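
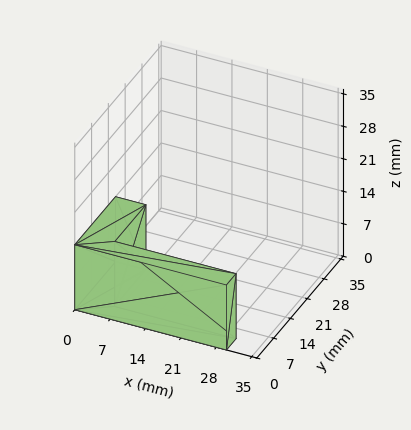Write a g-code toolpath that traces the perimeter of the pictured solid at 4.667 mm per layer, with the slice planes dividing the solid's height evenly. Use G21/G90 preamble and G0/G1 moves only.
Reading the render: the shape is an L-shaped prism: outer 30 × 17 mm, arm thicknesses ≈ 4 mm (horizontal) and 6 mm (vertical), extruded 14 mm in z (dimensions read to the nearest mm from the axis ticks). For the g-code, the solid's height is divided into equal slices at the stated Δz and each level perimeter traced with G1 moves after a G0 lift.

; perimeter-only toolpath
G21 ; units = mm
G90 ; absolute positioning
G28 ; home
; layer 1
G0 Z4.667
G0 X0.000 Y0.000
G1 X30.000 Y0.000
G1 X30.000 Y4.000
G1 X6.000 Y4.000
G1 X6.000 Y17.000
G1 X0.000 Y17.000
G1 X0.000 Y0.000
; layer 2
G0 Z9.333
G0 X0.000 Y0.000
G1 X30.000 Y0.000
G1 X30.000 Y4.000
G1 X6.000 Y4.000
G1 X6.000 Y17.000
G1 X0.000 Y17.000
G1 X0.000 Y0.000
; layer 3
G0 Z14.000
G0 X0.000 Y0.000
G1 X30.000 Y0.000
G1 X30.000 Y4.000
G1 X6.000 Y4.000
G1 X6.000 Y17.000
G1 X0.000 Y17.000
G1 X0.000 Y0.000
M2 ; end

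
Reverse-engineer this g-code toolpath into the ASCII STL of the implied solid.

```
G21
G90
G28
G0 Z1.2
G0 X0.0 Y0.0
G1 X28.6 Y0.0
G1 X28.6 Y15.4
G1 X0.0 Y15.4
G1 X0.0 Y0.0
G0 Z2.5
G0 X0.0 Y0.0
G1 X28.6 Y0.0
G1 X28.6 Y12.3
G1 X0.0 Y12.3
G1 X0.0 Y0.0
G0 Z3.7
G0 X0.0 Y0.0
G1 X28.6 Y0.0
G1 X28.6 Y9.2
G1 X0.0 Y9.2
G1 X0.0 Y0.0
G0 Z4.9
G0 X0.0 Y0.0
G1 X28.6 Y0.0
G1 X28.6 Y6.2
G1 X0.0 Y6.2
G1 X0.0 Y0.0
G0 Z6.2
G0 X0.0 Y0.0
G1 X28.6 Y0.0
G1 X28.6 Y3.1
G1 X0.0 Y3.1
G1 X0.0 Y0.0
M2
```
solid part
  facet normal 0.0000 0.0000 -1.0000
    outer loop
      vertex 28.6 18.5 0.0
      vertex 28.6 0.0 0.0
      vertex 0.0 0.0 0.0
    endloop
  endfacet
  facet normal 0.0000 0.0000 -1.0000
    outer loop
      vertex 0.0 18.5 0.0
      vertex 28.6 18.5 0.0
      vertex 0.0 0.0 0.0
    endloop
  endfacet
  facet normal 0.0000 -1.0000 0.0000
    outer loop
      vertex 0.0 0.0 0.0
      vertex 28.6 0.0 0.0
      vertex 28.6 0.0 7.4
    endloop
  endfacet
  facet normal 0.0000 -1.0000 0.0000
    outer loop
      vertex 0.0 0.0 0.0
      vertex 28.6 0.0 7.4
      vertex 0.0 0.0 7.4
    endloop
  endfacet
  facet normal 0.0000 0.3714 0.9285
    outer loop
      vertex 0.0 0.0 7.4
      vertex 28.6 0.0 7.4
      vertex 28.6 18.5 0.0
    endloop
  endfacet
  facet normal 0.0000 0.3714 0.9285
    outer loop
      vertex 0.0 0.0 7.4
      vertex 28.6 18.5 0.0
      vertex 0.0 18.5 0.0
    endloop
  endfacet
  facet normal -1.0000 0.0000 0.0000
    outer loop
      vertex 0.0 0.0 7.4
      vertex 0.0 18.5 0.0
      vertex 0.0 0.0 0.0
    endloop
  endfacet
  facet normal 1.0000 0.0000 0.0000
    outer loop
      vertex 28.6 0.0 0.0
      vertex 28.6 18.5 0.0
      vertex 28.6 0.0 7.4
    endloop
  endfacet
endsolid part

The G0 Z moves step by Δz≈1.2 mm. The G1 loops shrink linearly with z, so the solid tapers from its base footprint up to z≈7.4. Closing with a flat bottom cap and the tapered top and triangulating gives 8 facets — a wedge (ramp): 28.6 × 18.5 mm base, rising to 7.4 mm along the y=0 edge and sloping linearly to z=0 at y=18.5.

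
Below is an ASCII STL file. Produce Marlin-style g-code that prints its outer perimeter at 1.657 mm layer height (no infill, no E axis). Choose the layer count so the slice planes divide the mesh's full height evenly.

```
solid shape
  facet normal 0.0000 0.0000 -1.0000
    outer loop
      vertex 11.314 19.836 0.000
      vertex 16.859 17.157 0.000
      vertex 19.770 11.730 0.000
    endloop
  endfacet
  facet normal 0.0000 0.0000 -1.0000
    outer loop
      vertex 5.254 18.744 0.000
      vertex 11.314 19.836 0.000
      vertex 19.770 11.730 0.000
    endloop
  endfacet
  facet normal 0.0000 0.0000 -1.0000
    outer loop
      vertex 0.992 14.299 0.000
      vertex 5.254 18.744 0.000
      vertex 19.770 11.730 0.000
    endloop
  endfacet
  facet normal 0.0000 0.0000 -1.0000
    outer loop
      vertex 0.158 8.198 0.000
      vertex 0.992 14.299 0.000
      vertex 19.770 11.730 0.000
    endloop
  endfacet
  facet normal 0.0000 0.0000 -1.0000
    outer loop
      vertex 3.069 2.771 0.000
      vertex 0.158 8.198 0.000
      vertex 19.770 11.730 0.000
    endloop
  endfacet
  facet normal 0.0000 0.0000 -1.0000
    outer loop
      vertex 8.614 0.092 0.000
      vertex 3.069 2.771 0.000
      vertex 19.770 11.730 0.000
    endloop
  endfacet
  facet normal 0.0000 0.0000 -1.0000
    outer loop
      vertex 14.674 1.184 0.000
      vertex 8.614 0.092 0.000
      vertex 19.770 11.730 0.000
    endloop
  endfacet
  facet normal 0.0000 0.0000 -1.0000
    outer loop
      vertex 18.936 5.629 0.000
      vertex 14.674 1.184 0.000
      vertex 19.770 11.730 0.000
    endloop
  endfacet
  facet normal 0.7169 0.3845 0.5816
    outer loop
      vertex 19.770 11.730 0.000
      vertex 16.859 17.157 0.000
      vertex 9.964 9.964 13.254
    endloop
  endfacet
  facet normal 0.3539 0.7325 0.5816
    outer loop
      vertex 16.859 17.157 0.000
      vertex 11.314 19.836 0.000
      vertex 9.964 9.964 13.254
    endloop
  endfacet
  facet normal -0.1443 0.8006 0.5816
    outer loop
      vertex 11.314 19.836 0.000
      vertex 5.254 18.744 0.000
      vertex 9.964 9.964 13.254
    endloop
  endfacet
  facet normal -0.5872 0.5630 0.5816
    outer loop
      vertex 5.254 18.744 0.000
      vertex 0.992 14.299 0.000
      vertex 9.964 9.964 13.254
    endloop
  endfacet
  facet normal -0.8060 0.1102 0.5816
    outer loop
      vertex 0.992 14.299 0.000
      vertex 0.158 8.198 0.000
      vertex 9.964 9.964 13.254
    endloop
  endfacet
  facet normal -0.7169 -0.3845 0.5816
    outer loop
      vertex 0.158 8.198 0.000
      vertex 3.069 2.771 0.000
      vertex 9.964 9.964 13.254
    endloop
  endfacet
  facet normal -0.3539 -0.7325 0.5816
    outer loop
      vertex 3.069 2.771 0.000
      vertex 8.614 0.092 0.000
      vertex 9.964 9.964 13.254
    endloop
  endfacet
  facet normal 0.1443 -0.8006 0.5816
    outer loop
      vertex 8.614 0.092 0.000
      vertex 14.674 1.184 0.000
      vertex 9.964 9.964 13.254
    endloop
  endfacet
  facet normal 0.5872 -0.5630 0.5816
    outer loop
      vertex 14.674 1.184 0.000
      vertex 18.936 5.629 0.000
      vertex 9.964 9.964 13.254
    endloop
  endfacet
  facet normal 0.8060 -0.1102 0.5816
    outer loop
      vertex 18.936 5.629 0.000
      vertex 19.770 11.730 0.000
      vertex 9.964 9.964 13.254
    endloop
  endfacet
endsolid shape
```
; perimeter-only toolpath
G21 ; units = mm
G90 ; absolute positioning
G28 ; home
; layer 1
G0 Z1.657
G0 X18.544 Y11.509
G1 X15.997 Y16.258
G1 X11.145 Y18.602
G1 X5.843 Y17.646
G1 X2.114 Y13.757
G1 X1.384 Y8.419
G1 X3.931 Y3.670
G1 X8.783 Y1.326
G1 X14.085 Y2.282
G1 X17.814 Y6.171
G1 X18.544 Y11.509
; layer 2
G0 Z3.313
G0 X17.319 Y11.288
G1 X15.135 Y15.359
G1 X10.976 Y17.368
G1 X6.431 Y16.549
G1 X3.235 Y13.215
G1 X2.610 Y8.639
G1 X4.793 Y4.569
G1 X8.952 Y2.560
G1 X13.496 Y3.379
G1 X16.693 Y6.713
G1 X17.319 Y11.288
; layer 3
G0 Z4.970
G0 X16.093 Y11.068
G1 X14.273 Y14.460
G1 X10.808 Y16.134
G1 X7.020 Y15.451
G1 X4.357 Y12.673
G1 X3.835 Y8.860
G1 X5.655 Y5.468
G1 X9.120 Y3.794
G1 X12.908 Y4.477
G1 X15.572 Y7.255
G1 X16.093 Y11.068
; layer 4
G0 Z6.627
G0 X14.867 Y10.847
G1 X13.412 Y13.561
G1 X10.639 Y14.900
G1 X7.609 Y14.354
G1 X5.478 Y12.131
G1 X5.061 Y9.081
G1 X6.517 Y6.367
G1 X9.289 Y5.028
G1 X12.319 Y5.574
G1 X14.450 Y7.796
G1 X14.867 Y10.847
; layer 5
G0 Z8.284
G0 X13.641 Y10.626
G1 X12.550 Y12.661
G1 X10.470 Y13.666
G1 X8.198 Y13.256
G1 X6.599 Y11.590
G1 X6.287 Y9.302
G1 X7.378 Y7.267
G1 X9.458 Y6.262
G1 X11.730 Y6.671
G1 X13.329 Y8.338
G1 X13.641 Y10.626
; layer 6
G0 Z9.941
G0 X12.416 Y10.405
G1 X11.688 Y11.762
G1 X10.302 Y12.432
G1 X8.787 Y12.159
G1 X7.721 Y11.048
G1 X7.513 Y9.523
G1 X8.240 Y8.166
G1 X9.627 Y7.496
G1 X11.142 Y7.769
G1 X12.207 Y8.880
G1 X12.416 Y10.405
; layer 7
G0 Z11.597
G0 X11.190 Y10.185
G1 X10.826 Y10.863
G1 X10.133 Y11.198
G1 X9.375 Y11.062
G1 X8.843 Y10.506
G1 X8.738 Y9.743
G1 X9.102 Y9.065
G1 X9.795 Y8.730
G1 X10.553 Y8.867
G1 X11.085 Y9.422
G1 X11.190 Y10.185
M2 ; end

The solid is a regular 10-sided pyramid, base circumscribed radius ≈ 9.96 mm, apex at z ≈ 13.3 mm. Slicing at Δz = 1.657 mm — 8 equal slices spanning the solid's height, so layer i sits at z = i·h/8 — gives 7 non-empty perimeters. Each is a 10-segment closed polygon; G0 lifts to the layer z and rapids to the start vertex, then G1 traces the edges. The cross-section shrinks linearly with z (the slice at the apex is degenerate and omitted).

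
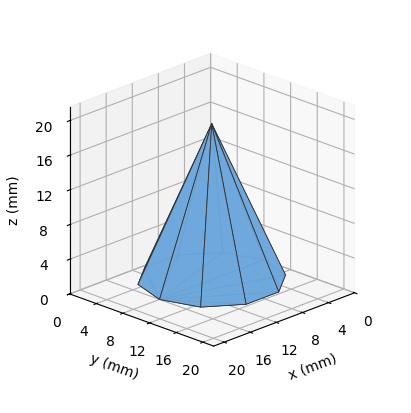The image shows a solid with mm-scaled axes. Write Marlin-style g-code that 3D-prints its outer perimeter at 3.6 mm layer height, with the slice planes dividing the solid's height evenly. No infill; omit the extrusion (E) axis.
Reading the render: the shape is a regular 10-sided pyramid, base circumscribed radius ≈ 8 mm, apex at z ≈ 18 mm (dimensions read to the nearest mm from the axis ticks). For the g-code, the solid's height is divided into equal slices at the stated Δz and each level perimeter traced with G1 moves after a G0 lift.

; perimeter-only toolpath
G21 ; units = mm
G90 ; absolute positioning
G28 ; home
; layer 1
G0 Z3.6
G0 X14.4 Y8.0
G1 X13.2 Y11.8
G1 X10.0 Y14.1
G1 X6.0 Y14.1
G1 X2.8 Y11.8
G1 X1.6 Y8.0
G1 X2.8 Y4.2
G1 X6.0 Y1.9
G1 X10.0 Y1.9
G1 X13.2 Y4.2
G1 X14.4 Y8.0
; layer 2
G0 Z7.2
G0 X12.8 Y8.0
G1 X11.9 Y10.8
G1 X9.5 Y12.6
G1 X6.5 Y12.6
G1 X4.1 Y10.8
G1 X3.2 Y8.0
G1 X4.1 Y5.2
G1 X6.5 Y3.4
G1 X9.5 Y3.4
G1 X11.9 Y5.2
G1 X12.8 Y8.0
; layer 3
G0 Z10.8
G0 X11.2 Y8.0
G1 X10.6 Y9.9
G1 X9.0 Y11.0
G1 X7.0 Y11.0
G1 X5.4 Y9.9
G1 X4.8 Y8.0
G1 X5.4 Y6.1
G1 X7.0 Y5.0
G1 X9.0 Y5.0
G1 X10.6 Y6.1
G1 X11.2 Y8.0
; layer 4
G0 Z14.4
G0 X9.6 Y8.0
G1 X9.3 Y8.9
G1 X8.5 Y9.5
G1 X7.5 Y9.5
G1 X6.7 Y8.9
G1 X6.4 Y8.0
G1 X6.7 Y7.1
G1 X7.5 Y6.5
G1 X8.5 Y6.5
G1 X9.3 Y7.1
G1 X9.6 Y8.0
M2 ; end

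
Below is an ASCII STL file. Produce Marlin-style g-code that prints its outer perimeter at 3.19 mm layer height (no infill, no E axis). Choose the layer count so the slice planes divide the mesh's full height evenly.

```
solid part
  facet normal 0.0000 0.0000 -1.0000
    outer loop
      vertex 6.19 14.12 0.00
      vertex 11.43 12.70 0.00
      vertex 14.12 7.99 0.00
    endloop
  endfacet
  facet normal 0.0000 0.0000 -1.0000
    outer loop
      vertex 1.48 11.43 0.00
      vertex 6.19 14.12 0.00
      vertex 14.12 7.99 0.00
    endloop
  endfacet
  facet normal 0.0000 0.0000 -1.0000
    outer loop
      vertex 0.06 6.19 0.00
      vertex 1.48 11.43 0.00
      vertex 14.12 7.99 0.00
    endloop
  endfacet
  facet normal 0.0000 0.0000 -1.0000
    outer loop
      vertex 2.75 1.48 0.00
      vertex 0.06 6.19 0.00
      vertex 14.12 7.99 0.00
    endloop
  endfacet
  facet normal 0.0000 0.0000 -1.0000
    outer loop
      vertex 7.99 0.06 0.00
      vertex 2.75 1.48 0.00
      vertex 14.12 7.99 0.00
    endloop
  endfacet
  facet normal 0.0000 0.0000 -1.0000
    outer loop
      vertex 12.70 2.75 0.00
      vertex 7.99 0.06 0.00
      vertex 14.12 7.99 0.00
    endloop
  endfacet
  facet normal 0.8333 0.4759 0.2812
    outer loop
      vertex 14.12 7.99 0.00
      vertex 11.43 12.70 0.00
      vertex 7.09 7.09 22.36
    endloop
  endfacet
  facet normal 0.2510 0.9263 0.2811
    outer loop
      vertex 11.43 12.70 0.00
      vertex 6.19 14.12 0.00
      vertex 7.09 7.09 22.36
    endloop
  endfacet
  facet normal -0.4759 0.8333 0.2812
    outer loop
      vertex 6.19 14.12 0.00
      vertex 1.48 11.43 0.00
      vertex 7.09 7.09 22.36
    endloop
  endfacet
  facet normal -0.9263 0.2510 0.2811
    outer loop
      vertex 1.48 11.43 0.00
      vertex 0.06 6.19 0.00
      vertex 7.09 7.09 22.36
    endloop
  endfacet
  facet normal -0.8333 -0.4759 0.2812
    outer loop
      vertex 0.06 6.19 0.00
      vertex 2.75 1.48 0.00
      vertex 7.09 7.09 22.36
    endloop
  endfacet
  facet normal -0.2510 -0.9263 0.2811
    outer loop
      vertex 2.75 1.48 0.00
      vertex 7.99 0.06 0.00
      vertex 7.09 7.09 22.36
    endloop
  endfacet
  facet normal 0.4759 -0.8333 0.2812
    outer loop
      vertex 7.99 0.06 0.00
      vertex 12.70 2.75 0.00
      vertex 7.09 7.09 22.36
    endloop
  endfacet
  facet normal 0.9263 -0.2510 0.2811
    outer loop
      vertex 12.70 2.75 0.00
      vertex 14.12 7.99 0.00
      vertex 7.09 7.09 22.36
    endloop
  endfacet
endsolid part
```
; perimeter-only toolpath
G21 ; units = mm
G90 ; absolute positioning
G28 ; home
; layer 1
G0 Z3.19
G0 X13.12 Y7.86
G1 X10.81 Y11.90
G1 X6.32 Y13.12
G1 X2.28 Y10.81
G1 X1.06 Y6.32
G1 X3.37 Y2.28
G1 X7.86 Y1.06
G1 X11.90 Y3.37
G1 X13.12 Y7.86
; layer 2
G0 Z6.39
G0 X12.11 Y7.73
G1 X10.19 Y11.10
G1 X6.45 Y12.11
G1 X3.08 Y10.19
G1 X2.07 Y6.45
G1 X3.99 Y3.08
G1 X7.73 Y2.07
G1 X11.10 Y3.99
G1 X12.11 Y7.73
; layer 3
G0 Z9.58
G0 X11.11 Y7.60
G1 X9.57 Y10.30
G1 X6.58 Y11.11
G1 X3.88 Y9.57
G1 X3.07 Y6.58
G1 X4.61 Y3.88
G1 X7.60 Y3.07
G1 X10.30 Y4.61
G1 X11.11 Y7.60
; layer 4
G0 Z12.78
G0 X10.10 Y7.48
G1 X8.95 Y9.49
G1 X6.70 Y10.10
G1 X4.69 Y8.95
G1 X4.08 Y6.70
G1 X5.23 Y4.69
G1 X7.48 Y4.08
G1 X9.49 Y5.23
G1 X10.10 Y7.48
; layer 5
G0 Z15.97
G0 X9.10 Y7.35
G1 X8.33 Y8.69
G1 X6.83 Y9.10
G1 X5.49 Y8.33
G1 X5.08 Y6.83
G1 X5.85 Y5.49
G1 X7.35 Y5.08
G1 X8.69 Y5.85
G1 X9.10 Y7.35
; layer 6
G0 Z19.17
G0 X8.09 Y7.22
G1 X7.71 Y7.89
G1 X6.96 Y8.09
G1 X6.29 Y7.71
G1 X6.09 Y6.96
G1 X6.47 Y6.29
G1 X7.22 Y6.09
G1 X7.89 Y6.47
G1 X8.09 Y7.22
M2 ; end

The solid is a regular 8-sided pyramid, base circumscribed radius ≈ 7.09 mm, apex at z ≈ 22.4 mm. Slicing at Δz = 3.19 mm — 7 equal slices spanning the solid's height, so layer i sits at z = i·h/7 — gives 6 non-empty perimeters. Each is a 8-segment closed polygon; G0 lifts to the layer z and rapids to the start vertex, then G1 traces the edges. The cross-section shrinks linearly with z (the slice at the apex is degenerate and omitted).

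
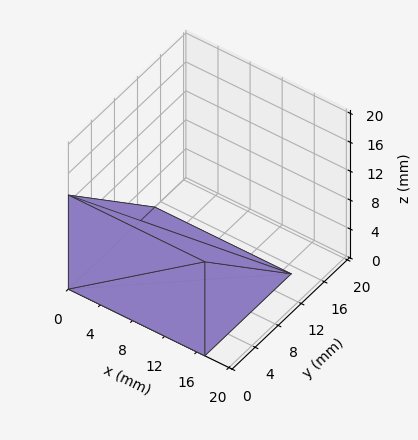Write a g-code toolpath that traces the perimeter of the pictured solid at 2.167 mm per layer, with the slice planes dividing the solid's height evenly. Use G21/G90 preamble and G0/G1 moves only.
Reading the render: the shape is a wedge (ramp): 17 × 15 mm base, rising to 13 mm along the y=0 edge and sloping linearly to z=0 at y=15 (dimensions read to the nearest mm from the axis ticks). For the g-code, the solid's height is divided into equal slices at the stated Δz and each level perimeter traced with G1 moves after a G0 lift.

; perimeter-only toolpath
G21 ; units = mm
G90 ; absolute positioning
G28 ; home
; layer 1
G0 Z2.167
G0 X0.000 Y0.000
G1 X17.000 Y0.000
G1 X17.000 Y12.500
G1 X0.000 Y12.500
G1 X0.000 Y0.000
; layer 2
G0 Z4.333
G0 X0.000 Y0.000
G1 X17.000 Y0.000
G1 X17.000 Y10.000
G1 X0.000 Y10.000
G1 X0.000 Y0.000
; layer 3
G0 Z6.500
G0 X0.000 Y0.000
G1 X17.000 Y0.000
G1 X17.000 Y7.500
G1 X0.000 Y7.500
G1 X0.000 Y0.000
; layer 4
G0 Z8.667
G0 X0.000 Y0.000
G1 X17.000 Y0.000
G1 X17.000 Y5.000
G1 X0.000 Y5.000
G1 X0.000 Y0.000
; layer 5
G0 Z10.833
G0 X0.000 Y0.000
G1 X17.000 Y0.000
G1 X17.000 Y2.500
G1 X0.000 Y2.500
G1 X0.000 Y0.000
M2 ; end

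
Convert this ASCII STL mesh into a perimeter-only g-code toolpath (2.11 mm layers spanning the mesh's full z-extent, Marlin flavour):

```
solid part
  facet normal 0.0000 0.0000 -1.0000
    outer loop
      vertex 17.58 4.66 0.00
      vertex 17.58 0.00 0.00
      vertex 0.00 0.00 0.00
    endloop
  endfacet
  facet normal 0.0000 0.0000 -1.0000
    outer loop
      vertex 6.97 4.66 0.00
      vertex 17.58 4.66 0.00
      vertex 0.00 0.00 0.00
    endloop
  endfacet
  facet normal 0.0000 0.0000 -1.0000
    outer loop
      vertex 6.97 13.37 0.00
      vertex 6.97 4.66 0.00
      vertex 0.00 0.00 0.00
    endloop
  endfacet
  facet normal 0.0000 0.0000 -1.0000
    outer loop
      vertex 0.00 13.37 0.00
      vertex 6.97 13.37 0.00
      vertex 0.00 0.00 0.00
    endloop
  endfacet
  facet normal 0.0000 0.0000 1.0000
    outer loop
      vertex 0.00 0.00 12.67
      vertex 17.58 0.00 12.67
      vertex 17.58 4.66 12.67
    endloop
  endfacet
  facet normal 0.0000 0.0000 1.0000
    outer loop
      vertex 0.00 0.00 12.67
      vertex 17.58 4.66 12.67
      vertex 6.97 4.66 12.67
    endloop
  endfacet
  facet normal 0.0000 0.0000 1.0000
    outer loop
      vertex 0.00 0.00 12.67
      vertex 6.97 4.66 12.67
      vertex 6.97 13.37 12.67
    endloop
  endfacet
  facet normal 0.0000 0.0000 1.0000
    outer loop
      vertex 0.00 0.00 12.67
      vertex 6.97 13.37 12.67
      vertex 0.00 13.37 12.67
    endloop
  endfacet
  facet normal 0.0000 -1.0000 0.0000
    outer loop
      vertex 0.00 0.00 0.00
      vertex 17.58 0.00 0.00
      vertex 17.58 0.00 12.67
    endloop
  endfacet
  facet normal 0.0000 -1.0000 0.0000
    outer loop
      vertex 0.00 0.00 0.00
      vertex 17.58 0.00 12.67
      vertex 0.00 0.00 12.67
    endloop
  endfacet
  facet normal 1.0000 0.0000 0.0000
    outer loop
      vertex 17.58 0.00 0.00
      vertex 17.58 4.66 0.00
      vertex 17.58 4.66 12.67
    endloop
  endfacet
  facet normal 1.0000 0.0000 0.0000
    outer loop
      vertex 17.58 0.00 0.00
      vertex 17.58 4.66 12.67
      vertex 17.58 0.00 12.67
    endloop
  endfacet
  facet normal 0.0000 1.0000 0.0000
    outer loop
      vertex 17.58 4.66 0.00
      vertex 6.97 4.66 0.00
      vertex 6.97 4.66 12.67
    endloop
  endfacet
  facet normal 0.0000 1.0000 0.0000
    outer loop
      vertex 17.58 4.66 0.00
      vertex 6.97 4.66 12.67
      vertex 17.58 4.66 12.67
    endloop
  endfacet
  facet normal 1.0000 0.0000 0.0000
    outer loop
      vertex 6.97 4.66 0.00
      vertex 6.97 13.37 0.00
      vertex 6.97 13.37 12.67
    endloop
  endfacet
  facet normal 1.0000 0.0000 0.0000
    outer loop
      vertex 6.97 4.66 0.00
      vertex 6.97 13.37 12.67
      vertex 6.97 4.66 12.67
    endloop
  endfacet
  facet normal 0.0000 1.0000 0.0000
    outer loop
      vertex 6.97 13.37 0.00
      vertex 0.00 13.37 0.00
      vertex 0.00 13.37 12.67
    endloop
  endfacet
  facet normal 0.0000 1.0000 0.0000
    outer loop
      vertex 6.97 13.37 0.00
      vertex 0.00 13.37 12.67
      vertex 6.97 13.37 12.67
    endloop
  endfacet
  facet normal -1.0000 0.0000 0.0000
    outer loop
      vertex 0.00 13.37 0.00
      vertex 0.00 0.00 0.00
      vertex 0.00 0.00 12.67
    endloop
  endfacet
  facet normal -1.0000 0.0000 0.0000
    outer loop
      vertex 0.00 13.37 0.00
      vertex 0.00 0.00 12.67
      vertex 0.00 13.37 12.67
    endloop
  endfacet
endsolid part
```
; perimeter-only toolpath
G21 ; units = mm
G90 ; absolute positioning
G28 ; home
; layer 1
G0 Z2.11
G0 X0.00 Y0.00
G1 X17.58 Y0.00
G1 X17.58 Y4.66
G1 X6.97 Y4.66
G1 X6.97 Y13.37
G1 X0.00 Y13.37
G1 X0.00 Y0.00
; layer 2
G0 Z4.22
G0 X0.00 Y0.00
G1 X17.58 Y0.00
G1 X17.58 Y4.66
G1 X6.97 Y4.66
G1 X6.97 Y13.37
G1 X0.00 Y13.37
G1 X0.00 Y0.00
; layer 3
G0 Z6.34
G0 X0.00 Y0.00
G1 X17.58 Y0.00
G1 X17.58 Y4.66
G1 X6.97 Y4.66
G1 X6.97 Y13.37
G1 X0.00 Y13.37
G1 X0.00 Y0.00
; layer 4
G0 Z8.45
G0 X0.00 Y0.00
G1 X17.58 Y0.00
G1 X17.58 Y4.66
G1 X6.97 Y4.66
G1 X6.97 Y13.37
G1 X0.00 Y13.37
G1 X0.00 Y0.00
; layer 5
G0 Z10.56
G0 X0.00 Y0.00
G1 X17.58 Y0.00
G1 X17.58 Y4.66
G1 X6.97 Y4.66
G1 X6.97 Y13.37
G1 X0.00 Y13.37
G1 X0.00 Y0.00
; layer 6
G0 Z12.67
G0 X0.00 Y0.00
G1 X17.58 Y0.00
G1 X17.58 Y4.66
G1 X6.97 Y4.66
G1 X6.97 Y13.37
G1 X0.00 Y13.37
G1 X0.00 Y0.00
M2 ; end

The solid is an L-shaped prism: outer 17.6 × 13.4 mm, arm thicknesses ≈ 4.66 mm (horizontal) and 6.97 mm (vertical), extruded 12.7 mm in z. Slicing at Δz = 2.11 mm — 6 equal slices spanning the solid's height, so layer i sits at z = i·h/6 — gives 6 non-empty perimeters. Each is a 6-segment closed polygon; G0 lifts to the layer z and rapids to the start vertex, then G1 traces the edges.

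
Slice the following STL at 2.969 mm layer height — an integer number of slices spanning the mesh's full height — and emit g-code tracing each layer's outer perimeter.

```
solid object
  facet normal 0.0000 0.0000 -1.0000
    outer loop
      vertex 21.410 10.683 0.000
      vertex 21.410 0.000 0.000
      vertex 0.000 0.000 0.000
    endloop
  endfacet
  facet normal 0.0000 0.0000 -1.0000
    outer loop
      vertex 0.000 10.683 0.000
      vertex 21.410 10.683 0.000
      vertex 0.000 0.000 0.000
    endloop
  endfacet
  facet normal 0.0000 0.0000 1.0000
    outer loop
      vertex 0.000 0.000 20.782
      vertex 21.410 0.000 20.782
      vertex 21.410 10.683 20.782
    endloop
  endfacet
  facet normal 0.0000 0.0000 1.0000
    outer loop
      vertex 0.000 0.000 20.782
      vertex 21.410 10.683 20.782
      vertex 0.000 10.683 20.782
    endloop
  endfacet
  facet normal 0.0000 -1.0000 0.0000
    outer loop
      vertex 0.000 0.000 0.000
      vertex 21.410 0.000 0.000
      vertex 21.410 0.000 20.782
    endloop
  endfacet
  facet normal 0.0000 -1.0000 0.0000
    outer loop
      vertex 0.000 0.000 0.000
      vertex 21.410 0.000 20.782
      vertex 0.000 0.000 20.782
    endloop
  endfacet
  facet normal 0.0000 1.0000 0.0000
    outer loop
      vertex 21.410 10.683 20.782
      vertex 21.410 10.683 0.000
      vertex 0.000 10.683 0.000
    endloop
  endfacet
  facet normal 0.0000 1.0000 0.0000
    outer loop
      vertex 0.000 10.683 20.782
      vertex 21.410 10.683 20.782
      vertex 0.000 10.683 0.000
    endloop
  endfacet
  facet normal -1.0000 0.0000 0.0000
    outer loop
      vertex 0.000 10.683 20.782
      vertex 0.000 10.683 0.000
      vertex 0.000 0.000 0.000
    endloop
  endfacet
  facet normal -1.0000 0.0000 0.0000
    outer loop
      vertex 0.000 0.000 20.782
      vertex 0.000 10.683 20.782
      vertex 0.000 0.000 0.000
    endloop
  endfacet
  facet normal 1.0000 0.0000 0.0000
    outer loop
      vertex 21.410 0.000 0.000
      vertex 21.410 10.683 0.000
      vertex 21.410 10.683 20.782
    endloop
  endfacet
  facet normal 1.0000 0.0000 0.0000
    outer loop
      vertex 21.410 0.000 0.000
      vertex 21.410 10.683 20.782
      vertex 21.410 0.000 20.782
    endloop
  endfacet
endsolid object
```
; perimeter-only toolpath
G21 ; units = mm
G90 ; absolute positioning
G28 ; home
; layer 1
G0 Z2.969
G0 X0.000 Y0.000
G1 X21.410 Y0.000
G1 X21.410 Y10.683
G1 X0.000 Y10.683
G1 X0.000 Y0.000
; layer 2
G0 Z5.938
G0 X0.000 Y0.000
G1 X21.410 Y0.000
G1 X21.410 Y10.683
G1 X0.000 Y10.683
G1 X0.000 Y0.000
; layer 3
G0 Z8.907
G0 X0.000 Y0.000
G1 X21.410 Y0.000
G1 X21.410 Y10.683
G1 X0.000 Y10.683
G1 X0.000 Y0.000
; layer 4
G0 Z11.875
G0 X0.000 Y0.000
G1 X21.410 Y0.000
G1 X21.410 Y10.683
G1 X0.000 Y10.683
G1 X0.000 Y0.000
; layer 5
G0 Z14.844
G0 X0.000 Y0.000
G1 X21.410 Y0.000
G1 X21.410 Y10.683
G1 X0.000 Y10.683
G1 X0.000 Y0.000
; layer 6
G0 Z17.813
G0 X0.000 Y0.000
G1 X21.410 Y0.000
G1 X21.410 Y10.683
G1 X0.000 Y10.683
G1 X0.000 Y0.000
; layer 7
G0 Z20.782
G0 X0.000 Y0.000
G1 X21.410 Y0.000
G1 X21.410 Y10.683
G1 X0.000 Y10.683
G1 X0.000 Y0.000
M2 ; end

The solid is a rectangular box, roughly 21.4 × 10.7 mm footprint and 20.8 mm tall. Slicing at Δz = 2.969 mm — 7 equal slices spanning the solid's height, so layer i sits at z = i·h/7 — gives 7 non-empty perimeters. Each is a 4-segment closed polygon; G0 lifts to the layer z and rapids to the start vertex, then G1 traces the edges.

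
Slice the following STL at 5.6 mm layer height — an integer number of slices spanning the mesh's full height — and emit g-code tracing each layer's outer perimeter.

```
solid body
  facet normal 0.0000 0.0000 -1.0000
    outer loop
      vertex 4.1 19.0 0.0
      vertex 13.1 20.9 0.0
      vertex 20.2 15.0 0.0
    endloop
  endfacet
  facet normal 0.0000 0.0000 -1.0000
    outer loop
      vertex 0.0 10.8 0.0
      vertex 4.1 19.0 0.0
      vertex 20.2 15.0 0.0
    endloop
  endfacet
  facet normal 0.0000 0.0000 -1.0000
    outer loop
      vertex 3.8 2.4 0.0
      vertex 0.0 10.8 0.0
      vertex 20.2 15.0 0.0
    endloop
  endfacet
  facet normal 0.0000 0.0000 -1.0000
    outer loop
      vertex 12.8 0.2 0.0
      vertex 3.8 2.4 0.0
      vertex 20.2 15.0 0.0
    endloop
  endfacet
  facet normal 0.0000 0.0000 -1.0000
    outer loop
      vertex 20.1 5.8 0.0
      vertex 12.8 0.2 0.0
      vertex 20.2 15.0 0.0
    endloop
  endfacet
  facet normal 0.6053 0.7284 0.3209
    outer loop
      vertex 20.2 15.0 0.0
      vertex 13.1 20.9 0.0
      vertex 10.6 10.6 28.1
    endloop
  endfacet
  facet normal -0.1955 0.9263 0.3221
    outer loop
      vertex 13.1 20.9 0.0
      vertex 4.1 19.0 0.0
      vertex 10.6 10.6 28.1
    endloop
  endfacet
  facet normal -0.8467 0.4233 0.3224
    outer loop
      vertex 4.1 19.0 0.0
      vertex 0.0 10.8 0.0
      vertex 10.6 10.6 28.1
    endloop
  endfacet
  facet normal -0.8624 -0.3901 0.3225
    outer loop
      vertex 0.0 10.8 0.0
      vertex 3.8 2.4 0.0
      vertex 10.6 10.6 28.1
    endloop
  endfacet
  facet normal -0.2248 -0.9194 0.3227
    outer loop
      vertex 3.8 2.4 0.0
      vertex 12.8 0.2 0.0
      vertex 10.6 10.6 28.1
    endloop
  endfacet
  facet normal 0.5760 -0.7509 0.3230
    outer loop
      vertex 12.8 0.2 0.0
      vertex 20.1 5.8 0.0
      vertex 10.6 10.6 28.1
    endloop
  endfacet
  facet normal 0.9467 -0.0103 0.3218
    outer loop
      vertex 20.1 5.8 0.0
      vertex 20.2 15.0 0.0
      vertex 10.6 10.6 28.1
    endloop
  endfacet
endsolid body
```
; perimeter-only toolpath
G21 ; units = mm
G90 ; absolute positioning
G28 ; home
; layer 1
G0 Z5.6
G0 X18.3 Y14.1
G1 X12.6 Y18.8
G1 X5.4 Y17.3
G1 X2.1 Y10.8
G1 X5.2 Y4.0
G1 X12.4 Y2.3
G1 X18.2 Y6.8
G1 X18.3 Y14.1
; layer 2
G0 Z11.2
G0 X16.4 Y13.2
G1 X12.1 Y16.8
G1 X6.7 Y15.6
G1 X4.2 Y10.7
G1 X6.5 Y5.7
G1 X11.9 Y4.4
G1 X16.3 Y7.7
G1 X16.4 Y13.2
; layer 3
G0 Z16.9
G0 X14.4 Y12.4
G1 X11.6 Y14.7
G1 X8.0 Y14.0
G1 X6.4 Y10.7
G1 X7.9 Y7.3
G1 X11.5 Y6.4
G1 X14.4 Y8.7
G1 X14.4 Y12.4
; layer 4
G0 Z22.5
G0 X12.5 Y11.5
G1 X11.1 Y12.7
G1 X9.3 Y12.3
G1 X8.5 Y10.6
G1 X9.2 Y9.0
G1 X11.0 Y8.5
G1 X12.5 Y9.6
G1 X12.5 Y11.5
M2 ; end

The solid is a regular 7-sided pyramid, base circumscribed radius ≈ 10.6 mm, apex at z ≈ 28.1 mm. Slicing at Δz = 5.6 mm — 5 equal slices spanning the solid's height, so layer i sits at z = i·h/5 — gives 4 non-empty perimeters. Each is a 7-segment closed polygon; G0 lifts to the layer z and rapids to the start vertex, then G1 traces the edges. The cross-section shrinks linearly with z (the slice at the apex is degenerate and omitted).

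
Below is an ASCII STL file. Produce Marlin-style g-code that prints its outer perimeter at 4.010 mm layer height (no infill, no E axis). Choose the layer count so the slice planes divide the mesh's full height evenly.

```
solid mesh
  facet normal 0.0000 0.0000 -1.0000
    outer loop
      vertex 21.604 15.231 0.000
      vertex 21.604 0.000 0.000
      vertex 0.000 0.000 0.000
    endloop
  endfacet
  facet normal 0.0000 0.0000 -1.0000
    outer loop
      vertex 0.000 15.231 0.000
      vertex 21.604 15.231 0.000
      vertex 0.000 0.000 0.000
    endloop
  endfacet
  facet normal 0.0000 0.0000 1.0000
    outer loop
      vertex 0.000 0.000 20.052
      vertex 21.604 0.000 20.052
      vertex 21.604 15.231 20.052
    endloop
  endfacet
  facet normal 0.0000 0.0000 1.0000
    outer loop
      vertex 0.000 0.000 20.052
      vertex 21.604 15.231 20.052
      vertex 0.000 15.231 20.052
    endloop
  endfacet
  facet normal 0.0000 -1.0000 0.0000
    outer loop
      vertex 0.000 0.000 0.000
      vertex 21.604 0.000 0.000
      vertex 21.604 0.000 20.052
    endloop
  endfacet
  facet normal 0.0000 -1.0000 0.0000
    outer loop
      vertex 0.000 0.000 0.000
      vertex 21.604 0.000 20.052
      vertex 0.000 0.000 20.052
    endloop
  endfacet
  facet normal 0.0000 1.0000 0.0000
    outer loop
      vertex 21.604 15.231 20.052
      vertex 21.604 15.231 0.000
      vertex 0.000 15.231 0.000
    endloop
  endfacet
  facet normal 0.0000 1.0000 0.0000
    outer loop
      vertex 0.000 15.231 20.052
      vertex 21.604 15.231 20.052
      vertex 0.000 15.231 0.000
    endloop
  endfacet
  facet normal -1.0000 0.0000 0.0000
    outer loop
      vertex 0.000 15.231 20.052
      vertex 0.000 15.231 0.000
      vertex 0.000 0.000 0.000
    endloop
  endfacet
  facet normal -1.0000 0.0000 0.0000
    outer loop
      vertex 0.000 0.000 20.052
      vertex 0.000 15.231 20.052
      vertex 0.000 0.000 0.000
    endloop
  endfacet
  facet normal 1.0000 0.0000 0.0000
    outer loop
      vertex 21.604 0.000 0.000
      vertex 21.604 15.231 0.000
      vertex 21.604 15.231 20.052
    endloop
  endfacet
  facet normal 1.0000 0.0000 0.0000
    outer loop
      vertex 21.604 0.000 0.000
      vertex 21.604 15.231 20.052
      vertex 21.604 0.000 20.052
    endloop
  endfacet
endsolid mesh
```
; perimeter-only toolpath
G21 ; units = mm
G90 ; absolute positioning
G28 ; home
; layer 1
G0 Z4.010
G0 X0.000 Y0.000
G1 X21.604 Y0.000
G1 X21.604 Y15.231
G1 X0.000 Y15.231
G1 X0.000 Y0.000
; layer 2
G0 Z8.021
G0 X0.000 Y0.000
G1 X21.604 Y0.000
G1 X21.604 Y15.231
G1 X0.000 Y15.231
G1 X0.000 Y0.000
; layer 3
G0 Z12.031
G0 X0.000 Y0.000
G1 X21.604 Y0.000
G1 X21.604 Y15.231
G1 X0.000 Y15.231
G1 X0.000 Y0.000
; layer 4
G0 Z16.042
G0 X0.000 Y0.000
G1 X21.604 Y0.000
G1 X21.604 Y15.231
G1 X0.000 Y15.231
G1 X0.000 Y0.000
; layer 5
G0 Z20.052
G0 X0.000 Y0.000
G1 X21.604 Y0.000
G1 X21.604 Y15.231
G1 X0.000 Y15.231
G1 X0.000 Y0.000
M2 ; end

The solid is a rectangular box, roughly 21.6 × 15.2 mm footprint and 20.1 mm tall. Slicing at Δz = 4.010 mm — 5 equal slices spanning the solid's height, so layer i sits at z = i·h/5 — gives 5 non-empty perimeters. Each is a 4-segment closed polygon; G0 lifts to the layer z and rapids to the start vertex, then G1 traces the edges.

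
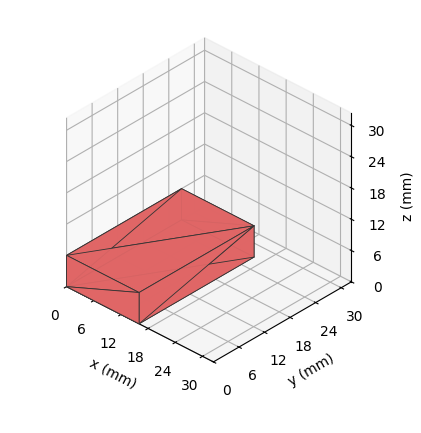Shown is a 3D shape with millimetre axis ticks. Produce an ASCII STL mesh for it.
Reading the render: the shape is a rectangular box, roughly 16 × 27 mm footprint and 6 mm tall (dimensions read to the nearest mm from the axis ticks). For the STL, each face is triangulated and given an outward normal.

solid part
  facet normal 0.0000 0.0000 -1.0000
    outer loop
      vertex 16.000 27.000 0.000
      vertex 16.000 0.000 0.000
      vertex 0.000 0.000 0.000
    endloop
  endfacet
  facet normal 0.0000 0.0000 -1.0000
    outer loop
      vertex 0.000 27.000 0.000
      vertex 16.000 27.000 0.000
      vertex 0.000 0.000 0.000
    endloop
  endfacet
  facet normal 0.0000 0.0000 1.0000
    outer loop
      vertex 0.000 0.000 6.000
      vertex 16.000 0.000 6.000
      vertex 16.000 27.000 6.000
    endloop
  endfacet
  facet normal 0.0000 0.0000 1.0000
    outer loop
      vertex 0.000 0.000 6.000
      vertex 16.000 27.000 6.000
      vertex 0.000 27.000 6.000
    endloop
  endfacet
  facet normal 0.0000 -1.0000 0.0000
    outer loop
      vertex 0.000 0.000 0.000
      vertex 16.000 0.000 0.000
      vertex 16.000 0.000 6.000
    endloop
  endfacet
  facet normal 0.0000 -1.0000 0.0000
    outer loop
      vertex 0.000 0.000 0.000
      vertex 16.000 0.000 6.000
      vertex 0.000 0.000 6.000
    endloop
  endfacet
  facet normal 0.0000 1.0000 0.0000
    outer loop
      vertex 16.000 27.000 6.000
      vertex 16.000 27.000 0.000
      vertex 0.000 27.000 0.000
    endloop
  endfacet
  facet normal 0.0000 1.0000 0.0000
    outer loop
      vertex 0.000 27.000 6.000
      vertex 16.000 27.000 6.000
      vertex 0.000 27.000 0.000
    endloop
  endfacet
  facet normal -1.0000 0.0000 0.0000
    outer loop
      vertex 0.000 27.000 6.000
      vertex 0.000 27.000 0.000
      vertex 0.000 0.000 0.000
    endloop
  endfacet
  facet normal -1.0000 0.0000 0.0000
    outer loop
      vertex 0.000 0.000 6.000
      vertex 0.000 27.000 6.000
      vertex 0.000 0.000 0.000
    endloop
  endfacet
  facet normal 1.0000 0.0000 0.0000
    outer loop
      vertex 16.000 0.000 0.000
      vertex 16.000 27.000 0.000
      vertex 16.000 27.000 6.000
    endloop
  endfacet
  facet normal 1.0000 0.0000 0.0000
    outer loop
      vertex 16.000 0.000 0.000
      vertex 16.000 27.000 6.000
      vertex 16.000 0.000 6.000
    endloop
  endfacet
endsolid part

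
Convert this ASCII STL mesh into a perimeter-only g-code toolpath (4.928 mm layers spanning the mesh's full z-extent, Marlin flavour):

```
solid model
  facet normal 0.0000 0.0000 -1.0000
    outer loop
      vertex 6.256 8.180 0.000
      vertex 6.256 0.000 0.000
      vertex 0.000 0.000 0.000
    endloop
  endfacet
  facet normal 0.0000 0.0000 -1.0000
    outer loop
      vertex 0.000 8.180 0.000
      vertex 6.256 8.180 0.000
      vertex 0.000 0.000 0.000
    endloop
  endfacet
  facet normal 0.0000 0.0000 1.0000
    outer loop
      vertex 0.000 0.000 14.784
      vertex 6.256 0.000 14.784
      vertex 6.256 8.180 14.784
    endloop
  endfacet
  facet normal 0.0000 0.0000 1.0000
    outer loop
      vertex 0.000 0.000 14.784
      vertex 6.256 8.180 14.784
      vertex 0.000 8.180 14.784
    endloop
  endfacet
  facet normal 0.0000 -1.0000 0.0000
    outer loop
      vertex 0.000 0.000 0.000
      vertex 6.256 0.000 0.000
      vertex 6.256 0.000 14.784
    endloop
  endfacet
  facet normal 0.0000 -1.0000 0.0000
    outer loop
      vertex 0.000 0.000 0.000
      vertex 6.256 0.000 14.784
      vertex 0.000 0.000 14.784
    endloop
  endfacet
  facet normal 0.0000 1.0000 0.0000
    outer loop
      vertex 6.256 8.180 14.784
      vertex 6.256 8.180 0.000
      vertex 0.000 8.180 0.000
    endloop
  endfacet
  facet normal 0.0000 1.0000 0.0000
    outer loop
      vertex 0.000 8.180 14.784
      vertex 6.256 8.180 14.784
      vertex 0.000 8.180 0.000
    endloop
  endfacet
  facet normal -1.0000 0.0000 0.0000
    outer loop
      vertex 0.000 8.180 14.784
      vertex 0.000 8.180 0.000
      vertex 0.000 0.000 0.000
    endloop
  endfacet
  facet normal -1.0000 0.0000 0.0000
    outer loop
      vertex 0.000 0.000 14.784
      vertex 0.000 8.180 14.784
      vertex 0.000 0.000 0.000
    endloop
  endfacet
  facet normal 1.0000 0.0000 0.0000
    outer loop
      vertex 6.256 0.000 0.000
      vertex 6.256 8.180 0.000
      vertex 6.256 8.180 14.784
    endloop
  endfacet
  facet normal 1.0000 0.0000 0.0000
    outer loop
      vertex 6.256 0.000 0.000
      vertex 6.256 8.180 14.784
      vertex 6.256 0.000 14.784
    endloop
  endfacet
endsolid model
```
; perimeter-only toolpath
G21 ; units = mm
G90 ; absolute positioning
G28 ; home
; layer 1
G0 Z4.928
G0 X0.000 Y0.000
G1 X6.256 Y0.000
G1 X6.256 Y8.180
G1 X0.000 Y8.180
G1 X0.000 Y0.000
; layer 2
G0 Z9.856
G0 X0.000 Y0.000
G1 X6.256 Y0.000
G1 X6.256 Y8.180
G1 X0.000 Y8.180
G1 X0.000 Y0.000
; layer 3
G0 Z14.784
G0 X0.000 Y0.000
G1 X6.256 Y0.000
G1 X6.256 Y8.180
G1 X0.000 Y8.180
G1 X0.000 Y0.000
M2 ; end

The solid is a rectangular box, roughly 6.26 × 8.18 mm footprint and 14.8 mm tall. Slicing at Δz = 4.928 mm — 3 equal slices spanning the solid's height, so layer i sits at z = i·h/3 — gives 3 non-empty perimeters. Each is a 4-segment closed polygon; G0 lifts to the layer z and rapids to the start vertex, then G1 traces the edges.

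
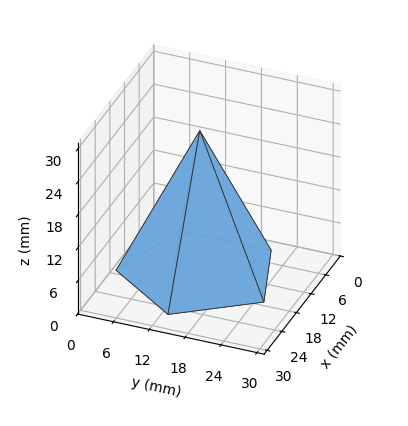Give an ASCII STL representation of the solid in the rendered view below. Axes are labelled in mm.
Reading the render: the shape is a regular 5-sided pyramid, base circumscribed radius ≈ 13 mm, apex at z ≈ 26 mm (dimensions read to the nearest mm from the axis ticks). For the STL, each face is triangulated and given an outward normal.

solid part
  facet normal 0.0000 0.0000 -1.0000
    outer loop
      vertex 2.48 20.64 0.00
      vertex 17.02 25.36 0.00
      vertex 26.00 13.00 0.00
    endloop
  endfacet
  facet normal 0.0000 0.0000 -1.0000
    outer loop
      vertex 2.48 5.36 0.00
      vertex 2.48 20.64 0.00
      vertex 26.00 13.00 0.00
    endloop
  endfacet
  facet normal 0.0000 0.0000 -1.0000
    outer loop
      vertex 17.02 0.64 0.00
      vertex 2.48 5.36 0.00
      vertex 26.00 13.00 0.00
    endloop
  endfacet
  facet normal 0.7500 0.5449 0.3750
    outer loop
      vertex 26.00 13.00 0.00
      vertex 17.02 25.36 0.00
      vertex 13.00 13.00 26.00
    endloop
  endfacet
  facet normal -0.2862 0.8818 0.3749
    outer loop
      vertex 17.02 25.36 0.00
      vertex 2.48 20.64 0.00
      vertex 13.00 13.00 26.00
    endloop
  endfacet
  facet normal -0.9270 0.0000 0.3751
    outer loop
      vertex 2.48 20.64 0.00
      vertex 2.48 5.36 0.00
      vertex 13.00 13.00 26.00
    endloop
  endfacet
  facet normal -0.2862 -0.8818 0.3749
    outer loop
      vertex 2.48 5.36 0.00
      vertex 17.02 0.64 0.00
      vertex 13.00 13.00 26.00
    endloop
  endfacet
  facet normal 0.7500 -0.5449 0.3750
    outer loop
      vertex 17.02 0.64 0.00
      vertex 26.00 13.00 0.00
      vertex 13.00 13.00 26.00
    endloop
  endfacet
endsolid part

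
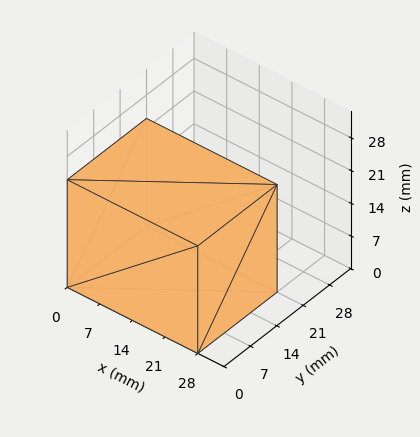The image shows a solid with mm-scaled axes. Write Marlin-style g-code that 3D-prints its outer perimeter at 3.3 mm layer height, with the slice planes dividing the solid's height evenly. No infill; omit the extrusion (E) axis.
Reading the render: the shape is a rectangular box, roughly 28 × 21 mm footprint and 23 mm tall (dimensions read to the nearest mm from the axis ticks). For the g-code, the solid's height is divided into equal slices at the stated Δz and each level perimeter traced with G1 moves after a G0 lift.

; perimeter-only toolpath
G21 ; units = mm
G90 ; absolute positioning
G28 ; home
; layer 1
G0 Z3.3
G0 X0.0 Y0.0
G1 X28.0 Y0.0
G1 X28.0 Y21.0
G1 X0.0 Y21.0
G1 X0.0 Y0.0
; layer 2
G0 Z6.6
G0 X0.0 Y0.0
G1 X28.0 Y0.0
G1 X28.0 Y21.0
G1 X0.0 Y21.0
G1 X0.0 Y0.0
; layer 3
G0 Z9.9
G0 X0.0 Y0.0
G1 X28.0 Y0.0
G1 X28.0 Y21.0
G1 X0.0 Y21.0
G1 X0.0 Y0.0
; layer 4
G0 Z13.1
G0 X0.0 Y0.0
G1 X28.0 Y0.0
G1 X28.0 Y21.0
G1 X0.0 Y21.0
G1 X0.0 Y0.0
; layer 5
G0 Z16.4
G0 X0.0 Y0.0
G1 X28.0 Y0.0
G1 X28.0 Y21.0
G1 X0.0 Y21.0
G1 X0.0 Y0.0
; layer 6
G0 Z19.7
G0 X0.0 Y0.0
G1 X28.0 Y0.0
G1 X28.0 Y21.0
G1 X0.0 Y21.0
G1 X0.0 Y0.0
; layer 7
G0 Z23.0
G0 X0.0 Y0.0
G1 X28.0 Y0.0
G1 X28.0 Y21.0
G1 X0.0 Y21.0
G1 X0.0 Y0.0
M2 ; end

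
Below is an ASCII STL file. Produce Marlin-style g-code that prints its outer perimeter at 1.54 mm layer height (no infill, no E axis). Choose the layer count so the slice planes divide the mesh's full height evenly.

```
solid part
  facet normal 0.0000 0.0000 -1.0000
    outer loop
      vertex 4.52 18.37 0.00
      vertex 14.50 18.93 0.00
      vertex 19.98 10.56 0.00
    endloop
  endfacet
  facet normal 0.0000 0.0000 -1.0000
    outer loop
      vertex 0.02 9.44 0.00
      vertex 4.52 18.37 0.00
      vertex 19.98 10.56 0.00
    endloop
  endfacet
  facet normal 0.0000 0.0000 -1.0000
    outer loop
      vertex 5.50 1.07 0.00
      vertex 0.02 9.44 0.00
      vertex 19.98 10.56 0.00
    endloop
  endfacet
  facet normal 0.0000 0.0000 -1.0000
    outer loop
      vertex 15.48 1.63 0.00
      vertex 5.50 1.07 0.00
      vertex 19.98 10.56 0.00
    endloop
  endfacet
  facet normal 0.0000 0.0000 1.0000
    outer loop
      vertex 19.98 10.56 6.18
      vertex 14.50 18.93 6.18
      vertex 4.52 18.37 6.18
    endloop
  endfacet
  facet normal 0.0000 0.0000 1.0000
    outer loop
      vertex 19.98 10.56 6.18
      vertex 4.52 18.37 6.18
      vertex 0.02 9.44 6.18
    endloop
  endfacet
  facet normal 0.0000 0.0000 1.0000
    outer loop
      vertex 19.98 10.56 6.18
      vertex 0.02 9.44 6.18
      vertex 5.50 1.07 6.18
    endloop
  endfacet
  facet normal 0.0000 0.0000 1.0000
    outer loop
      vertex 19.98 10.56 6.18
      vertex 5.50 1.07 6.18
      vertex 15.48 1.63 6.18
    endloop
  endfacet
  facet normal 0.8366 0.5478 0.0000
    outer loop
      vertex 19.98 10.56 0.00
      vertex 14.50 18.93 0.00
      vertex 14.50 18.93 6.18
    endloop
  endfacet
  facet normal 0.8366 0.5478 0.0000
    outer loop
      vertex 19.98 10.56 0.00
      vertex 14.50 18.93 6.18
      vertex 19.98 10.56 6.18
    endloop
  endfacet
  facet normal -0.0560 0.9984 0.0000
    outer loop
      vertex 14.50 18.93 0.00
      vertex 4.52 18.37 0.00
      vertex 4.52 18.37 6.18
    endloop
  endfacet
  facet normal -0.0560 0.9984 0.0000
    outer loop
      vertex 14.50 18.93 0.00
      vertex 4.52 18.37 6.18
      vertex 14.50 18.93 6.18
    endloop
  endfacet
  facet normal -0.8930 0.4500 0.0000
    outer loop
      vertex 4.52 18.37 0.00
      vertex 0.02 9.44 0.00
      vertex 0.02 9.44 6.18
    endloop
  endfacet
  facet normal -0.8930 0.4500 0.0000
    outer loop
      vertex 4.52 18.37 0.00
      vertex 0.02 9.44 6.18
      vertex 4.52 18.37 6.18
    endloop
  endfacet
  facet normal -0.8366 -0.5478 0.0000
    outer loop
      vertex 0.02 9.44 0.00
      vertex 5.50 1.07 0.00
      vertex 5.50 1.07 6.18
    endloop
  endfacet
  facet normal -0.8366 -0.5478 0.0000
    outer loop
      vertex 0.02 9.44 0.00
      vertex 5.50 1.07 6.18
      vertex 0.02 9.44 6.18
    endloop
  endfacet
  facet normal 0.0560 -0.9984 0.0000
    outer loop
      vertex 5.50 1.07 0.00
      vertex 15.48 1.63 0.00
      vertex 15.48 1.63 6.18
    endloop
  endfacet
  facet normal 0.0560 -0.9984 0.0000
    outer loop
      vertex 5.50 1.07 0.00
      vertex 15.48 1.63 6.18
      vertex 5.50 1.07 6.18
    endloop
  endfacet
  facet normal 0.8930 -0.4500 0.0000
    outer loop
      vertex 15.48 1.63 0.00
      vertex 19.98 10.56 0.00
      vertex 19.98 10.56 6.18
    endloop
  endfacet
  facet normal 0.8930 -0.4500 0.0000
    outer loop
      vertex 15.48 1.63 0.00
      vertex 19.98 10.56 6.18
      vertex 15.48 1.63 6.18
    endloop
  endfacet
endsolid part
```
; perimeter-only toolpath
G21 ; units = mm
G90 ; absolute positioning
G28 ; home
; layer 1
G0 Z1.54
G0 X19.98 Y10.56
G1 X14.50 Y18.93
G1 X4.52 Y18.37
G1 X0.02 Y9.44
G1 X5.50 Y1.07
G1 X15.48 Y1.63
G1 X19.98 Y10.56
; layer 2
G0 Z3.09
G0 X19.98 Y10.56
G1 X14.50 Y18.93
G1 X4.52 Y18.37
G1 X0.02 Y9.44
G1 X5.50 Y1.07
G1 X15.48 Y1.63
G1 X19.98 Y10.56
; layer 3
G0 Z4.63
G0 X19.98 Y10.56
G1 X14.50 Y18.93
G1 X4.52 Y18.37
G1 X0.02 Y9.44
G1 X5.50 Y1.07
G1 X15.48 Y1.63
G1 X19.98 Y10.56
; layer 4
G0 Z6.18
G0 X19.98 Y10.56
G1 X14.50 Y18.93
G1 X4.52 Y18.37
G1 X0.02 Y9.44
G1 X5.50 Y1.07
G1 X15.48 Y1.63
G1 X19.98 Y10.56
M2 ; end

The solid is a regular 6-sided prism (a cylinder approximated with 6 flat sides), circumscribed radius ≈ 10 mm, height ≈ 6.18 mm. Slicing at Δz = 1.54 mm — 4 equal slices spanning the solid's height, so layer i sits at z = i·h/4 — gives 4 non-empty perimeters. Each is a 6-segment closed polygon; G0 lifts to the layer z and rapids to the start vertex, then G1 traces the edges.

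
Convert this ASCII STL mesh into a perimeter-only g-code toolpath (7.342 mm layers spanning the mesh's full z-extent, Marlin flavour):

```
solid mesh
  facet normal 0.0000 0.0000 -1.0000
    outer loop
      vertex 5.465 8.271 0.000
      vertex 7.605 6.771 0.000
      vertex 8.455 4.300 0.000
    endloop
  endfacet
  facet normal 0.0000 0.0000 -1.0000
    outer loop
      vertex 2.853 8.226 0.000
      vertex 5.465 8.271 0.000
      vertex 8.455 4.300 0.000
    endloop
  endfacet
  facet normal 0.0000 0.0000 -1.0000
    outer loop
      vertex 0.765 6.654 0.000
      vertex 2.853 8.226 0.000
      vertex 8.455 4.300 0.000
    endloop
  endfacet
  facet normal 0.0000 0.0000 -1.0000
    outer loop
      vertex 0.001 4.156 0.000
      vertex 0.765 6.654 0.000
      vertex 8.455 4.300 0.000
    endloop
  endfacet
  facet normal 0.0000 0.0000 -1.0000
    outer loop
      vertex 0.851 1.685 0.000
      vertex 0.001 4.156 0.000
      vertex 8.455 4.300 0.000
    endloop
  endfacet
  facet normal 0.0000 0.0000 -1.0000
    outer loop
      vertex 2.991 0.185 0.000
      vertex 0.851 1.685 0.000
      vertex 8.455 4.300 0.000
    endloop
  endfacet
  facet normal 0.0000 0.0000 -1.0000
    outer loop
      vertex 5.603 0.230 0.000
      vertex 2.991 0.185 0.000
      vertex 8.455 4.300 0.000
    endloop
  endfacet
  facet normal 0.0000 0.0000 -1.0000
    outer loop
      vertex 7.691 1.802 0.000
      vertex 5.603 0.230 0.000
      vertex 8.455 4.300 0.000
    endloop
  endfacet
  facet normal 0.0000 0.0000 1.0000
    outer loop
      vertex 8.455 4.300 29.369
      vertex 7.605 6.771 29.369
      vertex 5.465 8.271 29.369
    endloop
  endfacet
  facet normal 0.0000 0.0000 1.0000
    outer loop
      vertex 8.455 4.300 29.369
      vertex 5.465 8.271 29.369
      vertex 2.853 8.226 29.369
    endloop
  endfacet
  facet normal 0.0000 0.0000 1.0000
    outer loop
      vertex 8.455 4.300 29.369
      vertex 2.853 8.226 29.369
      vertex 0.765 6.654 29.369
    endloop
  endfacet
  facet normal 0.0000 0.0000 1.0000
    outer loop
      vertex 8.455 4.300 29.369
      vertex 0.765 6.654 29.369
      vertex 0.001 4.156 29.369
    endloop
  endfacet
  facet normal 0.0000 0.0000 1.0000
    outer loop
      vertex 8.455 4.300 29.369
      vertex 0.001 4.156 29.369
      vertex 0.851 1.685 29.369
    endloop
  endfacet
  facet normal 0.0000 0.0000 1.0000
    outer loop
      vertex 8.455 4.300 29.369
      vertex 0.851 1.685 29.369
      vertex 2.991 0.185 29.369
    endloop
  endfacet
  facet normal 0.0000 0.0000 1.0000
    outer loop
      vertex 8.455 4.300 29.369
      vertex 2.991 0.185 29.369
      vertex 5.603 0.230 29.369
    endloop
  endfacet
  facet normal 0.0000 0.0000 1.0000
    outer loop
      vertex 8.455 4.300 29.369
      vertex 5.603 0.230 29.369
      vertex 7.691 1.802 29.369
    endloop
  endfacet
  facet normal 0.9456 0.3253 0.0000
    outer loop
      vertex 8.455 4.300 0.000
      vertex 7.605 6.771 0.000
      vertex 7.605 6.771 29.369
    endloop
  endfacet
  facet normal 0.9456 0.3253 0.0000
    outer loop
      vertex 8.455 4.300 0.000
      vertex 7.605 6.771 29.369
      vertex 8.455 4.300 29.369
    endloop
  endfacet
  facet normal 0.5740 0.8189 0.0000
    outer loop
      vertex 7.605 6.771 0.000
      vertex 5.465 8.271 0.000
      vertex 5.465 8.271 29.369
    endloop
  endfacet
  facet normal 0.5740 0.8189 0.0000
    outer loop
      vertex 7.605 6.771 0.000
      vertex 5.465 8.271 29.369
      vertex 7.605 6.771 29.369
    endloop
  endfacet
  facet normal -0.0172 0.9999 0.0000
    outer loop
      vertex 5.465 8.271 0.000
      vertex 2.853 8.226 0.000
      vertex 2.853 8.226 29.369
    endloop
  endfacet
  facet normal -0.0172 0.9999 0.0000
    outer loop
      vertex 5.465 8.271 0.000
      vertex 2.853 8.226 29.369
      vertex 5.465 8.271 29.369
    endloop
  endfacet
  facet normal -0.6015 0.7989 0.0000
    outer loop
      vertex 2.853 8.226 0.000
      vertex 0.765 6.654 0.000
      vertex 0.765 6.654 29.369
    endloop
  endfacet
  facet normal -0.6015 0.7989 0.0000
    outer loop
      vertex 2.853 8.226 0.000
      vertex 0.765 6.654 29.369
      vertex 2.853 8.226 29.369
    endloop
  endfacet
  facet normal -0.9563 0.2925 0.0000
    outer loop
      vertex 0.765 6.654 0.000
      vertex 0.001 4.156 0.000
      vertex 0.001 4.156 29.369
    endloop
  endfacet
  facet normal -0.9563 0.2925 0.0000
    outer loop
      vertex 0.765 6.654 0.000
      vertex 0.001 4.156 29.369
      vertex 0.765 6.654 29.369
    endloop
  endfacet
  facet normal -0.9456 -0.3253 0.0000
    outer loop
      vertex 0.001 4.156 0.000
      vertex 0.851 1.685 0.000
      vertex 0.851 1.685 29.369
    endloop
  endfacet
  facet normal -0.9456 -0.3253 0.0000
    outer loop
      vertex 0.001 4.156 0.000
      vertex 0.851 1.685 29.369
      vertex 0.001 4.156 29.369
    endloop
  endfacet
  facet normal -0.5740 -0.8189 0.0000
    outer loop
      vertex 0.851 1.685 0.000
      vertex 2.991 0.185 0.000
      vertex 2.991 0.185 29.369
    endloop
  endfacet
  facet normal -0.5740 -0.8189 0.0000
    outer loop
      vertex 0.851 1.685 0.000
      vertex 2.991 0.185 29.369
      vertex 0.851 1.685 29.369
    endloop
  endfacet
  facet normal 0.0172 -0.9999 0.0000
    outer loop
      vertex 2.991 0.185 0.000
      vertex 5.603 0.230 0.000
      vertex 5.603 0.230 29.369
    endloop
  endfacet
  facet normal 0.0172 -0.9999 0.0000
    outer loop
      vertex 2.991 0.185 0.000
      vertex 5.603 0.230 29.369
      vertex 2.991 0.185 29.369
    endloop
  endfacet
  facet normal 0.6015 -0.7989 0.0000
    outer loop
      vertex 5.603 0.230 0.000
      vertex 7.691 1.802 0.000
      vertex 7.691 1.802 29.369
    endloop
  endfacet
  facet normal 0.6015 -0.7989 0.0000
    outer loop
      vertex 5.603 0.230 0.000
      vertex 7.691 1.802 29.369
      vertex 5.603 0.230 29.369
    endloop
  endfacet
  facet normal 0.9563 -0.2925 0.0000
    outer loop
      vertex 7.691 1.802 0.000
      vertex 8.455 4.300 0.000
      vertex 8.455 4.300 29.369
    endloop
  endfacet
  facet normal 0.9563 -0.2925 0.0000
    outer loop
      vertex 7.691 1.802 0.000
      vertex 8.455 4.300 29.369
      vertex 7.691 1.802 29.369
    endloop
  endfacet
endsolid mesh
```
; perimeter-only toolpath
G21 ; units = mm
G90 ; absolute positioning
G28 ; home
; layer 1
G0 Z7.342
G0 X8.455 Y4.300
G1 X7.605 Y6.771
G1 X5.465 Y8.271
G1 X2.853 Y8.226
G1 X0.765 Y6.654
G1 X0.001 Y4.156
G1 X0.851 Y1.685
G1 X2.991 Y0.185
G1 X5.603 Y0.230
G1 X7.691 Y1.802
G1 X8.455 Y4.300
; layer 2
G0 Z14.684
G0 X8.455 Y4.300
G1 X7.605 Y6.771
G1 X5.465 Y8.271
G1 X2.853 Y8.226
G1 X0.765 Y6.654
G1 X0.001 Y4.156
G1 X0.851 Y1.685
G1 X2.991 Y0.185
G1 X5.603 Y0.230
G1 X7.691 Y1.802
G1 X8.455 Y4.300
; layer 3
G0 Z22.027
G0 X8.455 Y4.300
G1 X7.605 Y6.771
G1 X5.465 Y8.271
G1 X2.853 Y8.226
G1 X0.765 Y6.654
G1 X0.001 Y4.156
G1 X0.851 Y1.685
G1 X2.991 Y0.185
G1 X5.603 Y0.230
G1 X7.691 Y1.802
G1 X8.455 Y4.300
; layer 4
G0 Z29.369
G0 X8.455 Y4.300
G1 X7.605 Y6.771
G1 X5.465 Y8.271
G1 X2.853 Y8.226
G1 X0.765 Y6.654
G1 X0.001 Y4.156
G1 X0.851 Y1.685
G1 X2.991 Y0.185
G1 X5.603 Y0.230
G1 X7.691 Y1.802
G1 X8.455 Y4.300
M2 ; end

The solid is a regular 10-sided prism (a cylinder approximated with 10 flat sides), circumscribed radius ≈ 4.23 mm, height ≈ 29.4 mm. Slicing at Δz = 7.342 mm — 4 equal slices spanning the solid's height, so layer i sits at z = i·h/4 — gives 4 non-empty perimeters. Each is a 10-segment closed polygon; G0 lifts to the layer z and rapids to the start vertex, then G1 traces the edges.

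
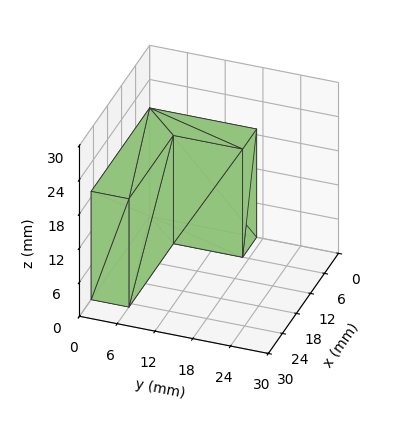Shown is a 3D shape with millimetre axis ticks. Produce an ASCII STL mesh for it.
Reading the render: the shape is an L-shaped prism: outer 25 × 17 mm, arm thicknesses ≈ 6 mm (horizontal) and 6 mm (vertical), extruded 19 mm in z (dimensions read to the nearest mm from the axis ticks). For the STL, each face is triangulated and given an outward normal.

solid part
  facet normal 0.0000 0.0000 -1.0000
    outer loop
      vertex 25.0 6.0 0.0
      vertex 25.0 0.0 0.0
      vertex 0.0 0.0 0.0
    endloop
  endfacet
  facet normal 0.0000 0.0000 -1.0000
    outer loop
      vertex 6.0 6.0 0.0
      vertex 25.0 6.0 0.0
      vertex 0.0 0.0 0.0
    endloop
  endfacet
  facet normal 0.0000 0.0000 -1.0000
    outer loop
      vertex 6.0 17.0 0.0
      vertex 6.0 6.0 0.0
      vertex 0.0 0.0 0.0
    endloop
  endfacet
  facet normal 0.0000 0.0000 -1.0000
    outer loop
      vertex 0.0 17.0 0.0
      vertex 6.0 17.0 0.0
      vertex 0.0 0.0 0.0
    endloop
  endfacet
  facet normal 0.0000 0.0000 1.0000
    outer loop
      vertex 0.0 0.0 19.0
      vertex 25.0 0.0 19.0
      vertex 25.0 6.0 19.0
    endloop
  endfacet
  facet normal 0.0000 0.0000 1.0000
    outer loop
      vertex 0.0 0.0 19.0
      vertex 25.0 6.0 19.0
      vertex 6.0 6.0 19.0
    endloop
  endfacet
  facet normal 0.0000 0.0000 1.0000
    outer loop
      vertex 0.0 0.0 19.0
      vertex 6.0 6.0 19.0
      vertex 6.0 17.0 19.0
    endloop
  endfacet
  facet normal 0.0000 0.0000 1.0000
    outer loop
      vertex 0.0 0.0 19.0
      vertex 6.0 17.0 19.0
      vertex 0.0 17.0 19.0
    endloop
  endfacet
  facet normal 0.0000 -1.0000 0.0000
    outer loop
      vertex 0.0 0.0 0.0
      vertex 25.0 0.0 0.0
      vertex 25.0 0.0 19.0
    endloop
  endfacet
  facet normal 0.0000 -1.0000 0.0000
    outer loop
      vertex 0.0 0.0 0.0
      vertex 25.0 0.0 19.0
      vertex 0.0 0.0 19.0
    endloop
  endfacet
  facet normal 1.0000 0.0000 0.0000
    outer loop
      vertex 25.0 0.0 0.0
      vertex 25.0 6.0 0.0
      vertex 25.0 6.0 19.0
    endloop
  endfacet
  facet normal 1.0000 0.0000 0.0000
    outer loop
      vertex 25.0 0.0 0.0
      vertex 25.0 6.0 19.0
      vertex 25.0 0.0 19.0
    endloop
  endfacet
  facet normal 0.0000 1.0000 0.0000
    outer loop
      vertex 25.0 6.0 0.0
      vertex 6.0 6.0 0.0
      vertex 6.0 6.0 19.0
    endloop
  endfacet
  facet normal 0.0000 1.0000 0.0000
    outer loop
      vertex 25.0 6.0 0.0
      vertex 6.0 6.0 19.0
      vertex 25.0 6.0 19.0
    endloop
  endfacet
  facet normal 1.0000 0.0000 0.0000
    outer loop
      vertex 6.0 6.0 0.0
      vertex 6.0 17.0 0.0
      vertex 6.0 17.0 19.0
    endloop
  endfacet
  facet normal 1.0000 0.0000 0.0000
    outer loop
      vertex 6.0 6.0 0.0
      vertex 6.0 17.0 19.0
      vertex 6.0 6.0 19.0
    endloop
  endfacet
  facet normal 0.0000 1.0000 0.0000
    outer loop
      vertex 6.0 17.0 0.0
      vertex 0.0 17.0 0.0
      vertex 0.0 17.0 19.0
    endloop
  endfacet
  facet normal 0.0000 1.0000 0.0000
    outer loop
      vertex 6.0 17.0 0.0
      vertex 0.0 17.0 19.0
      vertex 6.0 17.0 19.0
    endloop
  endfacet
  facet normal -1.0000 0.0000 0.0000
    outer loop
      vertex 0.0 17.0 0.0
      vertex 0.0 0.0 0.0
      vertex 0.0 0.0 19.0
    endloop
  endfacet
  facet normal -1.0000 0.0000 0.0000
    outer loop
      vertex 0.0 17.0 0.0
      vertex 0.0 0.0 19.0
      vertex 0.0 17.0 19.0
    endloop
  endfacet
endsolid part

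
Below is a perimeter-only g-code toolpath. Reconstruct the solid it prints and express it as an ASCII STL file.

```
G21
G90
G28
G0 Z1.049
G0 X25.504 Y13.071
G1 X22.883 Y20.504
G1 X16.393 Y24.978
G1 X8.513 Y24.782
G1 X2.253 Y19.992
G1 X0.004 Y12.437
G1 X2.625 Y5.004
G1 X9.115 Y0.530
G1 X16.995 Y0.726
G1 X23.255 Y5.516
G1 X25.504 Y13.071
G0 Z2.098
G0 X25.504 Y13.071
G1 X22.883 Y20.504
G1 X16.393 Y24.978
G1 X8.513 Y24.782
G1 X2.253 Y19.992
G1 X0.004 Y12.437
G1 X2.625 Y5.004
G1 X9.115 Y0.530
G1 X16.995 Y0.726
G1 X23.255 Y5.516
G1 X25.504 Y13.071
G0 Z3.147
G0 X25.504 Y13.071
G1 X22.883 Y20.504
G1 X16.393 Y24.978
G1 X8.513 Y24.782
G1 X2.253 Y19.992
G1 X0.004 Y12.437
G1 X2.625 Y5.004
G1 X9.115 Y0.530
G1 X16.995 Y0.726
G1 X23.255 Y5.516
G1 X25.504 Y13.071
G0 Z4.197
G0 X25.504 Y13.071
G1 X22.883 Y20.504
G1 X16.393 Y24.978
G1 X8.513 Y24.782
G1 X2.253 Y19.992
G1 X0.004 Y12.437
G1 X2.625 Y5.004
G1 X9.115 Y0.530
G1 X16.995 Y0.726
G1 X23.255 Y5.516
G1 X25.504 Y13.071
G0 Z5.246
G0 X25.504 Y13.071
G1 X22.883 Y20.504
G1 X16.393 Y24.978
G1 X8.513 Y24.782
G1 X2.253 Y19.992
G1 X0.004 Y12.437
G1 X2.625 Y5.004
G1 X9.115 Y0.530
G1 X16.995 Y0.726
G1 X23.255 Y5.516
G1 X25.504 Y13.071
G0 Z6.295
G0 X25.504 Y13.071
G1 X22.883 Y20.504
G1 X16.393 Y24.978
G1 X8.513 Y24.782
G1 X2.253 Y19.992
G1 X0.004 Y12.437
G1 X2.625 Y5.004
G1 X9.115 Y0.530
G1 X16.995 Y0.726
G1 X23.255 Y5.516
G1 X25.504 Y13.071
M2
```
solid part
  facet normal 0.0000 0.0000 -1.0000
    outer loop
      vertex 16.393 24.978 0.000
      vertex 22.883 20.504 0.000
      vertex 25.504 13.071 0.000
    endloop
  endfacet
  facet normal 0.0000 0.0000 -1.0000
    outer loop
      vertex 8.513 24.782 0.000
      vertex 16.393 24.978 0.000
      vertex 25.504 13.071 0.000
    endloop
  endfacet
  facet normal 0.0000 0.0000 -1.0000
    outer loop
      vertex 2.253 19.992 0.000
      vertex 8.513 24.782 0.000
      vertex 25.504 13.071 0.000
    endloop
  endfacet
  facet normal 0.0000 0.0000 -1.0000
    outer loop
      vertex 0.004 12.437 0.000
      vertex 2.253 19.992 0.000
      vertex 25.504 13.071 0.000
    endloop
  endfacet
  facet normal 0.0000 0.0000 -1.0000
    outer loop
      vertex 2.625 5.004 0.000
      vertex 0.004 12.437 0.000
      vertex 25.504 13.071 0.000
    endloop
  endfacet
  facet normal 0.0000 0.0000 -1.0000
    outer loop
      vertex 9.115 0.530 0.000
      vertex 2.625 5.004 0.000
      vertex 25.504 13.071 0.000
    endloop
  endfacet
  facet normal 0.0000 0.0000 -1.0000
    outer loop
      vertex 16.995 0.726 0.000
      vertex 9.115 0.530 0.000
      vertex 25.504 13.071 0.000
    endloop
  endfacet
  facet normal 0.0000 0.0000 -1.0000
    outer loop
      vertex 23.255 5.516 0.000
      vertex 16.995 0.726 0.000
      vertex 25.504 13.071 0.000
    endloop
  endfacet
  facet normal 0.0000 0.0000 1.0000
    outer loop
      vertex 25.504 13.071 6.295
      vertex 22.883 20.504 6.295
      vertex 16.393 24.978 6.295
    endloop
  endfacet
  facet normal 0.0000 0.0000 1.0000
    outer loop
      vertex 25.504 13.071 6.295
      vertex 16.393 24.978 6.295
      vertex 8.513 24.782 6.295
    endloop
  endfacet
  facet normal 0.0000 0.0000 1.0000
    outer loop
      vertex 25.504 13.071 6.295
      vertex 8.513 24.782 6.295
      vertex 2.253 19.992 6.295
    endloop
  endfacet
  facet normal 0.0000 0.0000 1.0000
    outer loop
      vertex 25.504 13.071 6.295
      vertex 2.253 19.992 6.295
      vertex 0.004 12.437 6.295
    endloop
  endfacet
  facet normal 0.0000 0.0000 1.0000
    outer loop
      vertex 25.504 13.071 6.295
      vertex 0.004 12.437 6.295
      vertex 2.625 5.004 6.295
    endloop
  endfacet
  facet normal 0.0000 0.0000 1.0000
    outer loop
      vertex 25.504 13.071 6.295
      vertex 2.625 5.004 6.295
      vertex 9.115 0.530 6.295
    endloop
  endfacet
  facet normal 0.0000 0.0000 1.0000
    outer loop
      vertex 25.504 13.071 6.295
      vertex 9.115 0.530 6.295
      vertex 16.995 0.726 6.295
    endloop
  endfacet
  facet normal 0.0000 0.0000 1.0000
    outer loop
      vertex 25.504 13.071 6.295
      vertex 16.995 0.726 6.295
      vertex 23.255 5.516 6.295
    endloop
  endfacet
  facet normal 0.9431 0.3325 0.0000
    outer loop
      vertex 25.504 13.071 0.000
      vertex 22.883 20.504 0.000
      vertex 22.883 20.504 6.295
    endloop
  endfacet
  facet normal 0.9431 0.3325 0.0000
    outer loop
      vertex 25.504 13.071 0.000
      vertex 22.883 20.504 6.295
      vertex 25.504 13.071 6.295
    endloop
  endfacet
  facet normal 0.5676 0.8233 0.0000
    outer loop
      vertex 22.883 20.504 0.000
      vertex 16.393 24.978 0.000
      vertex 16.393 24.978 6.295
    endloop
  endfacet
  facet normal 0.5676 0.8233 0.0000
    outer loop
      vertex 22.883 20.504 0.000
      vertex 16.393 24.978 6.295
      vertex 22.883 20.504 6.295
    endloop
  endfacet
  facet normal -0.0249 0.9997 0.0000
    outer loop
      vertex 16.393 24.978 0.000
      vertex 8.513 24.782 0.000
      vertex 8.513 24.782 6.295
    endloop
  endfacet
  facet normal -0.0249 0.9997 0.0000
    outer loop
      vertex 16.393 24.978 0.000
      vertex 8.513 24.782 6.295
      vertex 16.393 24.978 6.295
    endloop
  endfacet
  facet normal -0.6077 0.7942 0.0000
    outer loop
      vertex 8.513 24.782 0.000
      vertex 2.253 19.992 0.000
      vertex 2.253 19.992 6.295
    endloop
  endfacet
  facet normal -0.6077 0.7942 0.0000
    outer loop
      vertex 8.513 24.782 0.000
      vertex 2.253 19.992 6.295
      vertex 8.513 24.782 6.295
    endloop
  endfacet
  facet normal -0.9584 0.2853 0.0000
    outer loop
      vertex 2.253 19.992 0.000
      vertex 0.004 12.437 0.000
      vertex 0.004 12.437 6.295
    endloop
  endfacet
  facet normal -0.9584 0.2853 0.0000
    outer loop
      vertex 2.253 19.992 0.000
      vertex 0.004 12.437 6.295
      vertex 2.253 19.992 6.295
    endloop
  endfacet
  facet normal -0.9431 -0.3325 0.0000
    outer loop
      vertex 0.004 12.437 0.000
      vertex 2.625 5.004 0.000
      vertex 2.625 5.004 6.295
    endloop
  endfacet
  facet normal -0.9431 -0.3325 0.0000
    outer loop
      vertex 0.004 12.437 0.000
      vertex 2.625 5.004 6.295
      vertex 0.004 12.437 6.295
    endloop
  endfacet
  facet normal -0.5676 -0.8233 0.0000
    outer loop
      vertex 2.625 5.004 0.000
      vertex 9.115 0.530 0.000
      vertex 9.115 0.530 6.295
    endloop
  endfacet
  facet normal -0.5676 -0.8233 0.0000
    outer loop
      vertex 2.625 5.004 0.000
      vertex 9.115 0.530 6.295
      vertex 2.625 5.004 6.295
    endloop
  endfacet
  facet normal 0.0249 -0.9997 0.0000
    outer loop
      vertex 9.115 0.530 0.000
      vertex 16.995 0.726 0.000
      vertex 16.995 0.726 6.295
    endloop
  endfacet
  facet normal 0.0249 -0.9997 0.0000
    outer loop
      vertex 9.115 0.530 0.000
      vertex 16.995 0.726 6.295
      vertex 9.115 0.530 6.295
    endloop
  endfacet
  facet normal 0.6077 -0.7942 0.0000
    outer loop
      vertex 16.995 0.726 0.000
      vertex 23.255 5.516 0.000
      vertex 23.255 5.516 6.295
    endloop
  endfacet
  facet normal 0.6077 -0.7942 0.0000
    outer loop
      vertex 16.995 0.726 0.000
      vertex 23.255 5.516 6.295
      vertex 16.995 0.726 6.295
    endloop
  endfacet
  facet normal 0.9584 -0.2853 0.0000
    outer loop
      vertex 23.255 5.516 0.000
      vertex 25.504 13.071 0.000
      vertex 25.504 13.071 6.295
    endloop
  endfacet
  facet normal 0.9584 -0.2853 0.0000
    outer loop
      vertex 23.255 5.516 0.000
      vertex 25.504 13.071 6.295
      vertex 23.255 5.516 6.295
    endloop
  endfacet
endsolid part

The G0 Z moves step by Δz≈1.049 mm. Every layer's G1 loop is the same polygon, so the solid is a straight extrusion of it from z=0 to z≈6.29. Closing with flat bottom and top caps and triangulating gives 36 facets — a regular 10-sided prism (a cylinder approximated with 10 flat sides), circumscribed radius ≈ 12.8 mm, height ≈ 6.29 mm.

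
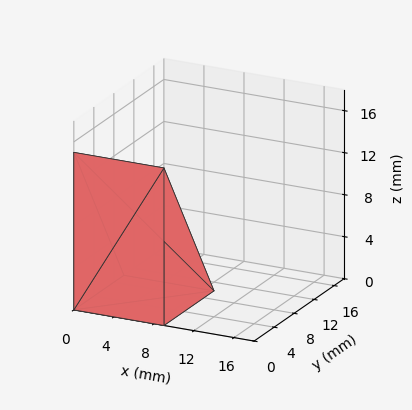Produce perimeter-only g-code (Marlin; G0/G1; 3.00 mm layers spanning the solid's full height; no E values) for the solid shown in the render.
Reading the render: the shape is a wedge (ramp): 9 × 10 mm base, rising to 15 mm along the y=0 edge and sloping linearly to z=0 at y=10 (dimensions read to the nearest mm from the axis ticks). For the g-code, the solid's height is divided into equal slices at the stated Δz and each level perimeter traced with G1 moves after a G0 lift.

; perimeter-only toolpath
G21 ; units = mm
G90 ; absolute positioning
G28 ; home
; layer 1
G0 Z3.00
G0 X0.00 Y0.00
G1 X9.00 Y0.00
G1 X9.00 Y8.00
G1 X0.00 Y8.00
G1 X0.00 Y0.00
; layer 2
G0 Z6.00
G0 X0.00 Y0.00
G1 X9.00 Y0.00
G1 X9.00 Y6.00
G1 X0.00 Y6.00
G1 X0.00 Y0.00
; layer 3
G0 Z9.00
G0 X0.00 Y0.00
G1 X9.00 Y0.00
G1 X9.00 Y4.00
G1 X0.00 Y4.00
G1 X0.00 Y0.00
; layer 4
G0 Z12.00
G0 X0.00 Y0.00
G1 X9.00 Y0.00
G1 X9.00 Y2.00
G1 X0.00 Y2.00
G1 X0.00 Y0.00
M2 ; end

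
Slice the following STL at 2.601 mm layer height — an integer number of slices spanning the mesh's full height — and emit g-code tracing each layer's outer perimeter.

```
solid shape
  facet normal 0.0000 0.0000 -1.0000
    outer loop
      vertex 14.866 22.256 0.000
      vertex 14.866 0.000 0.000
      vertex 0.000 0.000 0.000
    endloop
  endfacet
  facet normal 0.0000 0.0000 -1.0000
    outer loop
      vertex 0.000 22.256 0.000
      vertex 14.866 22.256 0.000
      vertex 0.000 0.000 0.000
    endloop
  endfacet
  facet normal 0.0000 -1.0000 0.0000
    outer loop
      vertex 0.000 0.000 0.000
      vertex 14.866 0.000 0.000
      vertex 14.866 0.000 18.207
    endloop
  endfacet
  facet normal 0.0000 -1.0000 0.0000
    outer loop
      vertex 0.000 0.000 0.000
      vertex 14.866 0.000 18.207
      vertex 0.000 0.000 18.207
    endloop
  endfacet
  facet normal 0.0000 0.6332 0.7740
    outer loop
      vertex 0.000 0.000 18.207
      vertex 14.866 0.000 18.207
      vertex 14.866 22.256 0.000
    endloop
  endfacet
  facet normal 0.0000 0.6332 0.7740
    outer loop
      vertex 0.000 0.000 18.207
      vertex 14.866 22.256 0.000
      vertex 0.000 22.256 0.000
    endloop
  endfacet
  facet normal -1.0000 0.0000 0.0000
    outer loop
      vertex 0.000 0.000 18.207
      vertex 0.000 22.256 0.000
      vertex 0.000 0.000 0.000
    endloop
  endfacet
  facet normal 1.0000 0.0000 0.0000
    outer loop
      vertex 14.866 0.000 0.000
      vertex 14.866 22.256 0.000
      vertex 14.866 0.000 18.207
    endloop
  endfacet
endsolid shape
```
; perimeter-only toolpath
G21 ; units = mm
G90 ; absolute positioning
G28 ; home
; layer 1
G0 Z2.601
G0 X0.000 Y0.000
G1 X14.866 Y0.000
G1 X14.866 Y19.077
G1 X0.000 Y19.077
G1 X0.000 Y0.000
; layer 2
G0 Z5.202
G0 X0.000 Y0.000
G1 X14.866 Y0.000
G1 X14.866 Y15.897
G1 X0.000 Y15.897
G1 X0.000 Y0.000
; layer 3
G0 Z7.803
G0 X0.000 Y0.000
G1 X14.866 Y0.000
G1 X14.866 Y12.718
G1 X0.000 Y12.718
G1 X0.000 Y0.000
; layer 4
G0 Z10.404
G0 X0.000 Y0.000
G1 X14.866 Y0.000
G1 X14.866 Y9.538
G1 X0.000 Y9.538
G1 X0.000 Y0.000
; layer 5
G0 Z13.005
G0 X0.000 Y0.000
G1 X14.866 Y0.000
G1 X14.866 Y6.359
G1 X0.000 Y6.359
G1 X0.000 Y0.000
; layer 6
G0 Z15.606
G0 X0.000 Y0.000
G1 X14.866 Y0.000
G1 X14.866 Y3.179
G1 X0.000 Y3.179
G1 X0.000 Y0.000
M2 ; end

The solid is a wedge (ramp): 14.9 × 22.3 mm base, rising to 18.2 mm along the y=0 edge and sloping linearly to z=0 at y=22.3. Slicing at Δz = 2.601 mm — 7 equal slices spanning the solid's height, so layer i sits at z = i·h/7 — gives 6 non-empty perimeters. Each is a 4-segment closed polygon; G0 lifts to the layer z and rapids to the start vertex, then G1 traces the edges. The cross-section shrinks linearly with z (the slice at the apex is degenerate and omitted).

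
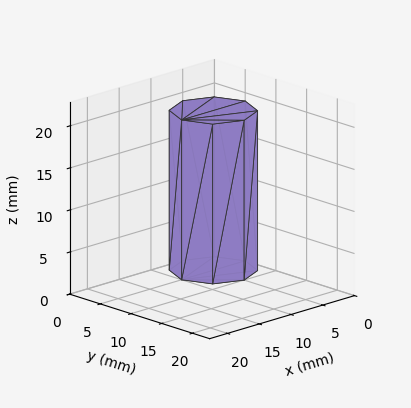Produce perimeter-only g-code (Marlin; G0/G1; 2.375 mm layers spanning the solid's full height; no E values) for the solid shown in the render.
Reading the render: the shape is a regular 8-sided prism (a cylinder approximated with 8 flat sides), circumscribed radius ≈ 5 mm, height ≈ 19 mm (dimensions read to the nearest mm from the axis ticks). For the g-code, the solid's height is divided into equal slices at the stated Δz and each level perimeter traced with G1 moves after a G0 lift.

; perimeter-only toolpath
G21 ; units = mm
G90 ; absolute positioning
G28 ; home
; layer 1
G0 Z2.375
G0 X10.000 Y5.000
G1 X8.536 Y8.536
G1 X5.000 Y10.000
G1 X1.464 Y8.536
G1 X0.000 Y5.000
G1 X1.464 Y1.464
G1 X5.000 Y0.000
G1 X8.536 Y1.464
G1 X10.000 Y5.000
; layer 2
G0 Z4.750
G0 X10.000 Y5.000
G1 X8.536 Y8.536
G1 X5.000 Y10.000
G1 X1.464 Y8.536
G1 X0.000 Y5.000
G1 X1.464 Y1.464
G1 X5.000 Y0.000
G1 X8.536 Y1.464
G1 X10.000 Y5.000
; layer 3
G0 Z7.125
G0 X10.000 Y5.000
G1 X8.536 Y8.536
G1 X5.000 Y10.000
G1 X1.464 Y8.536
G1 X0.000 Y5.000
G1 X1.464 Y1.464
G1 X5.000 Y0.000
G1 X8.536 Y1.464
G1 X10.000 Y5.000
; layer 4
G0 Z9.500
G0 X10.000 Y5.000
G1 X8.536 Y8.536
G1 X5.000 Y10.000
G1 X1.464 Y8.536
G1 X0.000 Y5.000
G1 X1.464 Y1.464
G1 X5.000 Y0.000
G1 X8.536 Y1.464
G1 X10.000 Y5.000
; layer 5
G0 Z11.875
G0 X10.000 Y5.000
G1 X8.536 Y8.536
G1 X5.000 Y10.000
G1 X1.464 Y8.536
G1 X0.000 Y5.000
G1 X1.464 Y1.464
G1 X5.000 Y0.000
G1 X8.536 Y1.464
G1 X10.000 Y5.000
; layer 6
G0 Z14.250
G0 X10.000 Y5.000
G1 X8.536 Y8.536
G1 X5.000 Y10.000
G1 X1.464 Y8.536
G1 X0.000 Y5.000
G1 X1.464 Y1.464
G1 X5.000 Y0.000
G1 X8.536 Y1.464
G1 X10.000 Y5.000
; layer 7
G0 Z16.625
G0 X10.000 Y5.000
G1 X8.536 Y8.536
G1 X5.000 Y10.000
G1 X1.464 Y8.536
G1 X0.000 Y5.000
G1 X1.464 Y1.464
G1 X5.000 Y0.000
G1 X8.536 Y1.464
G1 X10.000 Y5.000
; layer 8
G0 Z19.000
G0 X10.000 Y5.000
G1 X8.536 Y8.536
G1 X5.000 Y10.000
G1 X1.464 Y8.536
G1 X0.000 Y5.000
G1 X1.464 Y1.464
G1 X5.000 Y0.000
G1 X8.536 Y1.464
G1 X10.000 Y5.000
M2 ; end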